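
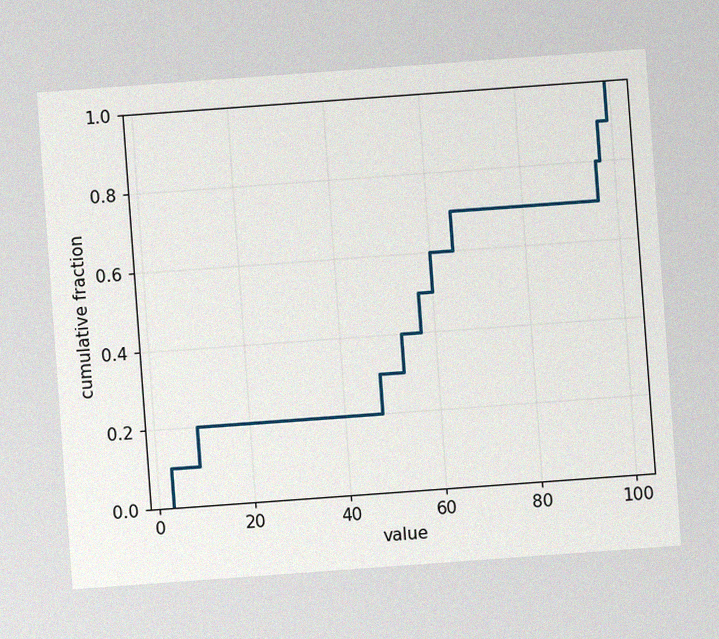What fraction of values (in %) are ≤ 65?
70%

The chart is tilted about 4° counter-clockwise, with some photo noise. At x=65 the ECDF step is at 70%.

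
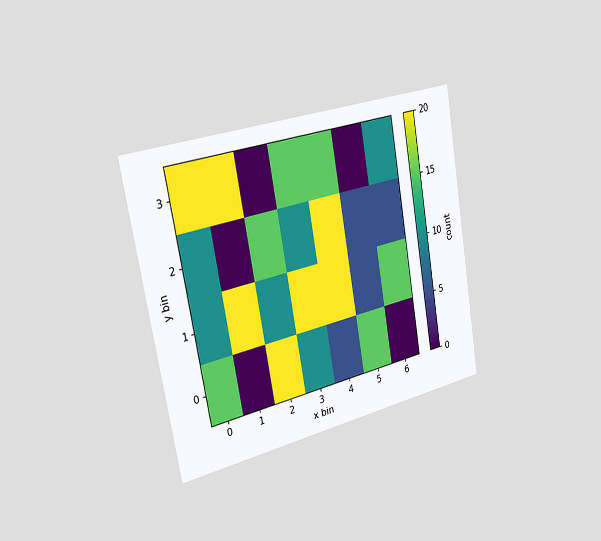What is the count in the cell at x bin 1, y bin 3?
20

The chart is tilted about 10° counter-clockwise and viewed slightly from the left. Matching the cell (1, 3) against the colorbar gives 20.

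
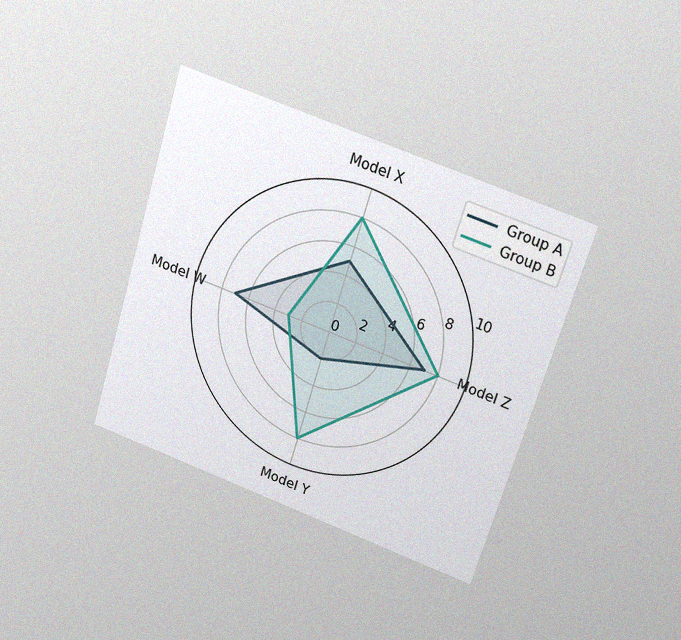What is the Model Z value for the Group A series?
7

The chart is tilted about 17° clockwise and viewed slightly from above, with some photo noise. On the Model Z axis, Group A reaches 7.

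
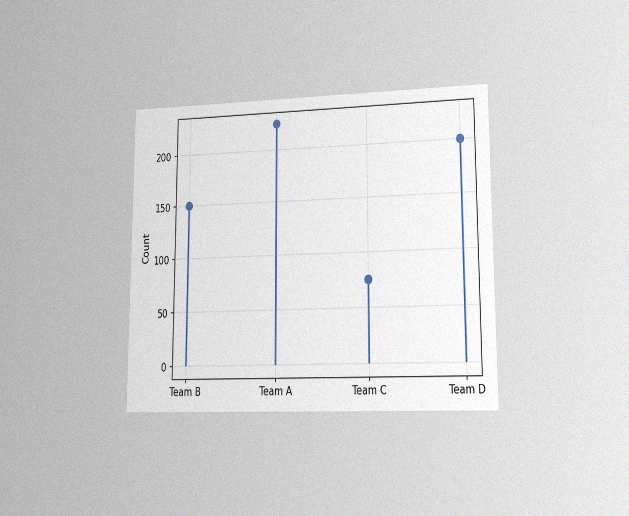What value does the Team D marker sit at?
The chart is viewed at a slight angle, with some photo noise. The Team D marker sits at 200.

200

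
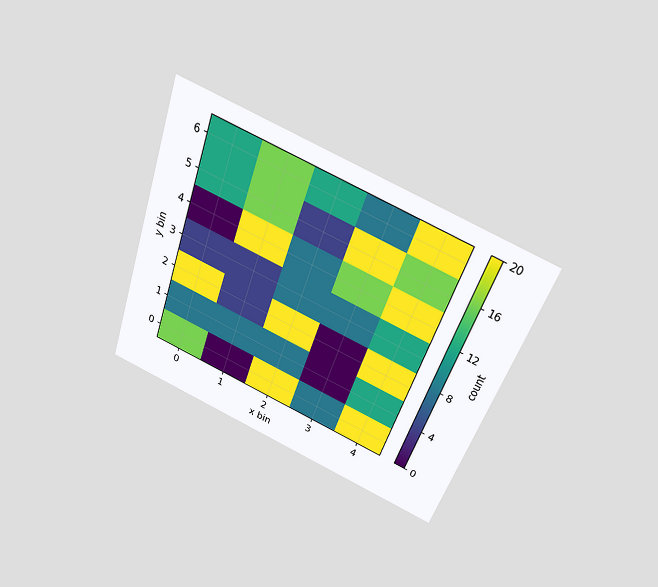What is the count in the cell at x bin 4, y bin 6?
20

The chart is tilted about 19° clockwise and viewed slightly from above. Matching the cell (4, 6) against the colorbar gives 20.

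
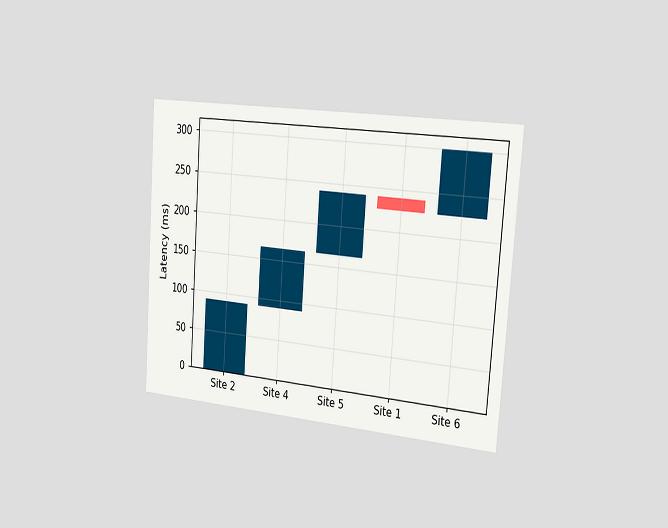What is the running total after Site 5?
240ms

The chart is tilted about 4° clockwise and viewed slightly from the right. After Site 5 the running total reaches 240ms.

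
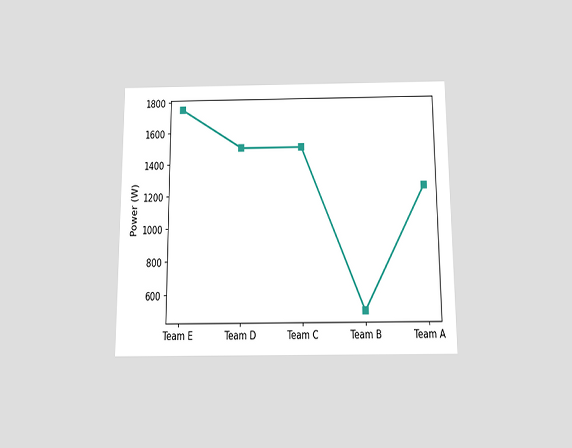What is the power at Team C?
The chart is viewed slightly from below. At Team C, the line is at 1500W.

1500W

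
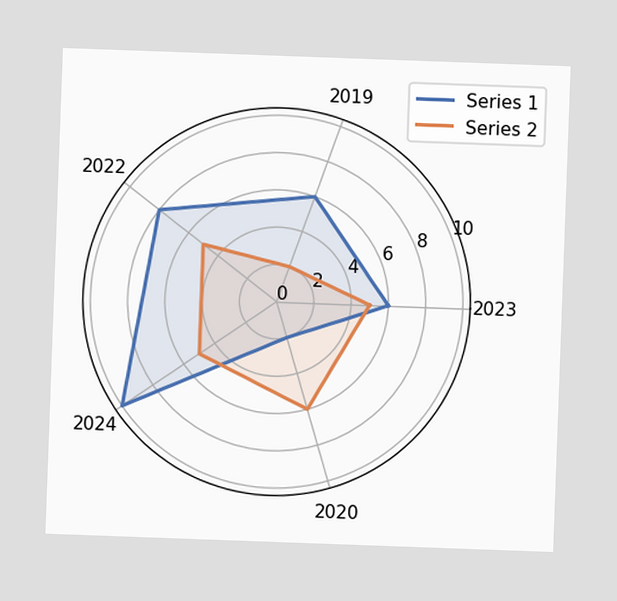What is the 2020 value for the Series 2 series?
The chart is tilted about 2° clockwise. On the 2020 axis, Series 2 reaches 6.

6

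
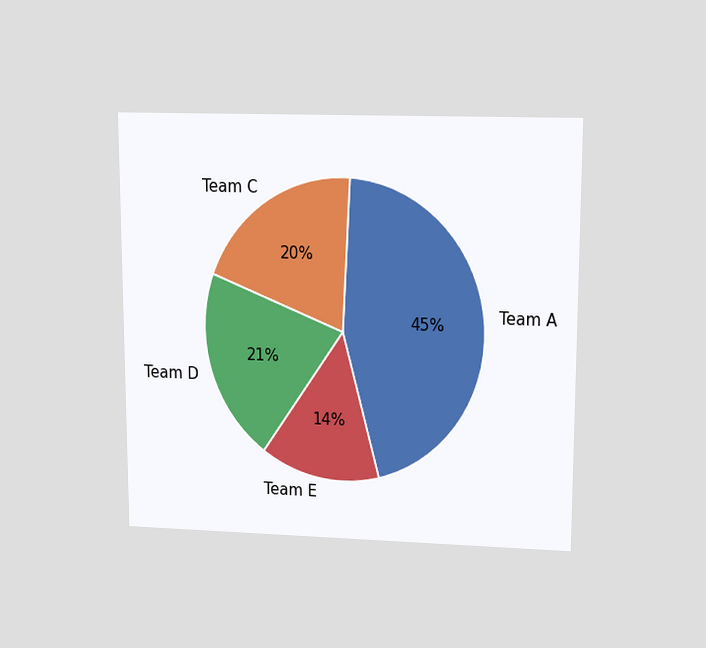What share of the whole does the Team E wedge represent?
The chart is viewed at a slight angle. The Team E slice takes up 14% of the pie.

14%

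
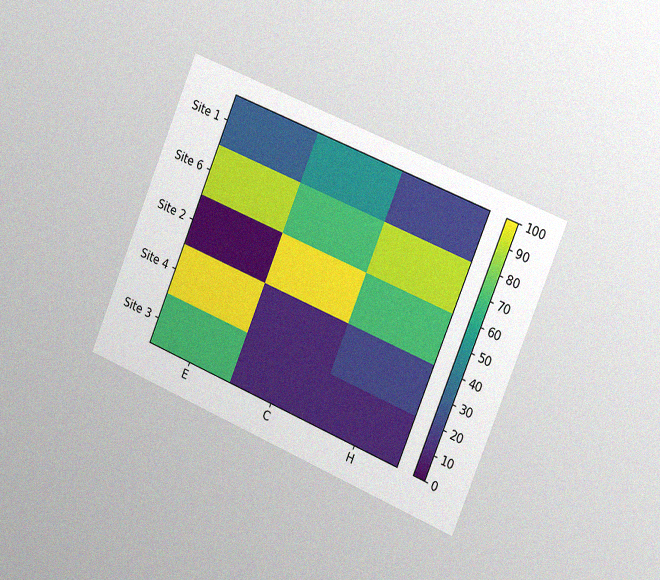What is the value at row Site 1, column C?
The chart is tilted about 23° clockwise and viewed slightly from the right, with some photo noise. Matching cell (Site 1, C) against the colorbar gives 50.

50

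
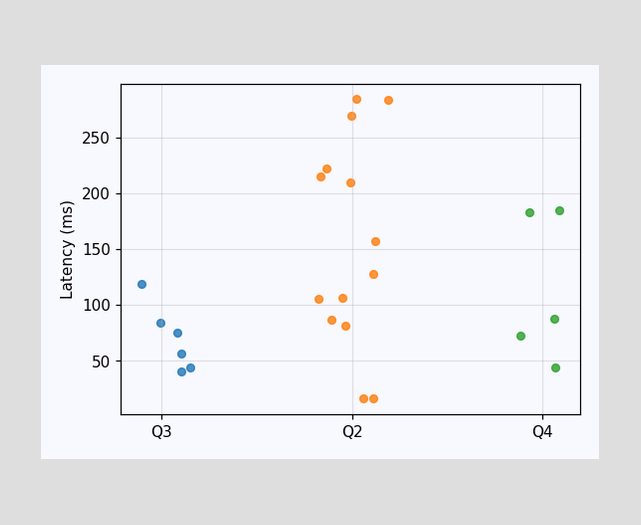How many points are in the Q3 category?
6

Counting the markers in the Q3 column gives 6.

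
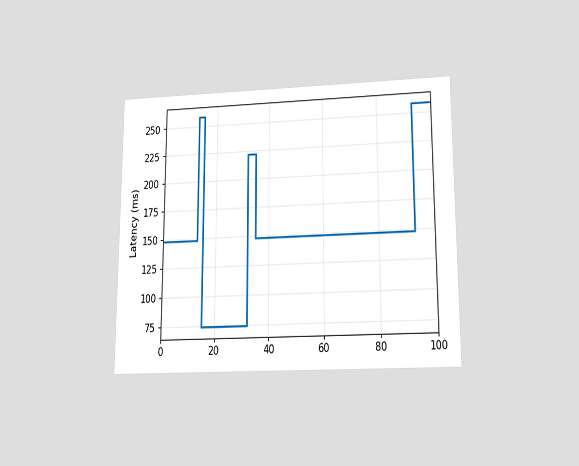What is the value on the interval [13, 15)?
The chart is viewed slightly from below. On [13, 15) the step sits at 259ms.

259ms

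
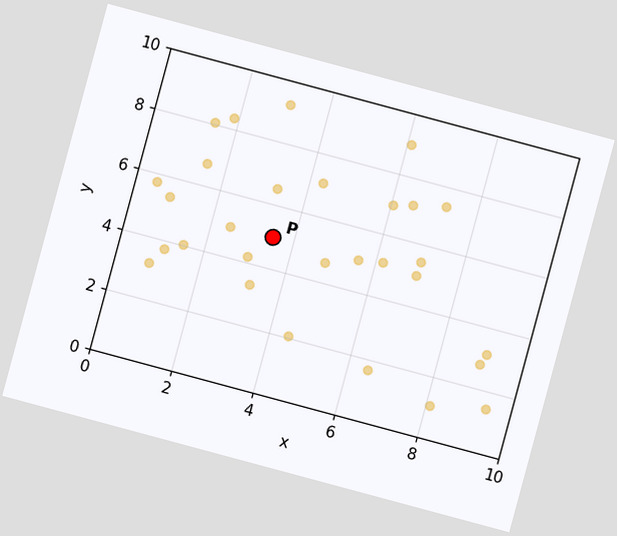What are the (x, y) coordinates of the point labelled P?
(3.5, 5)

The chart is tilted about 15° clockwise. Following the gridlines from P to each axis, P sits at (3.5, 5).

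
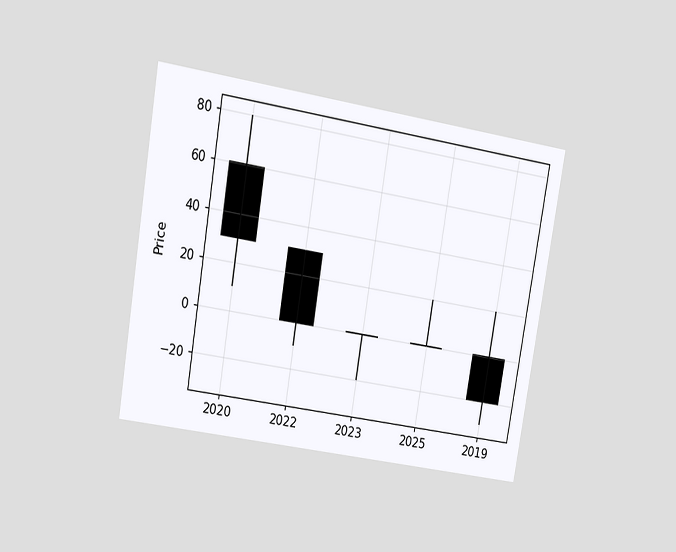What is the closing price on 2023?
The chart is tilted about 9° clockwise and viewed at a slight angle. The 2023 candle closes at 0.

0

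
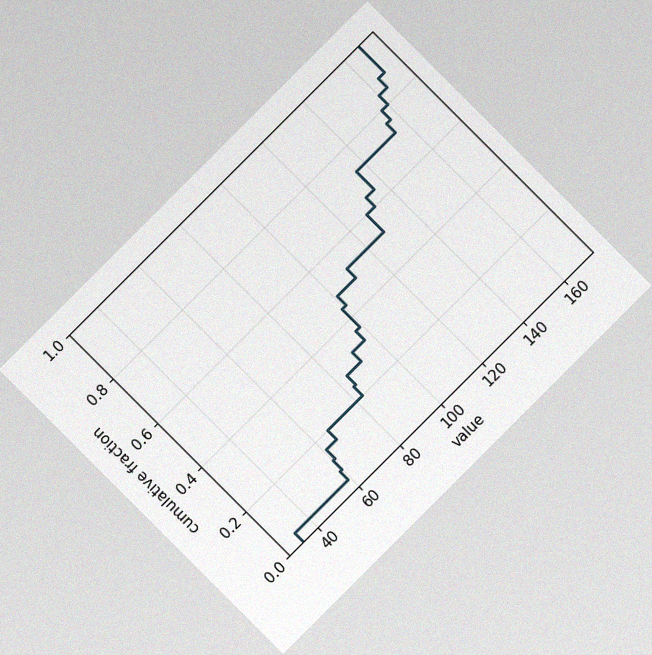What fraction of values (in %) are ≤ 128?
60%

The chart is tilted about 45° counter-clockwise, with some photo noise. At x=128 the ECDF step is at 60%.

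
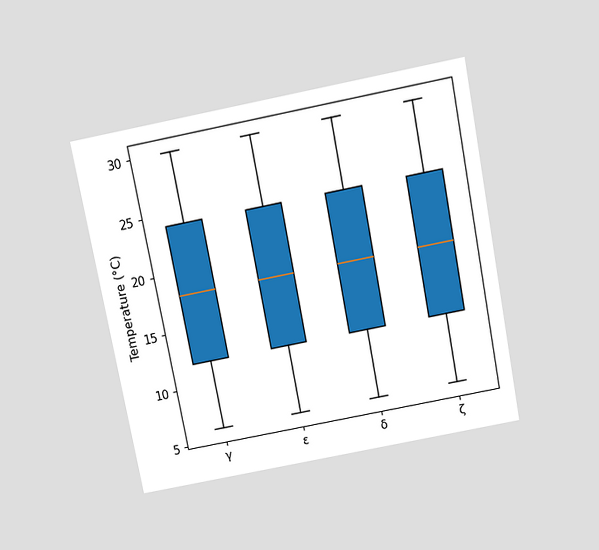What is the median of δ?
18°C

The chart is tilted about 11° counter-clockwise and viewed slightly from above. The median line in the δ box sits at 18°C.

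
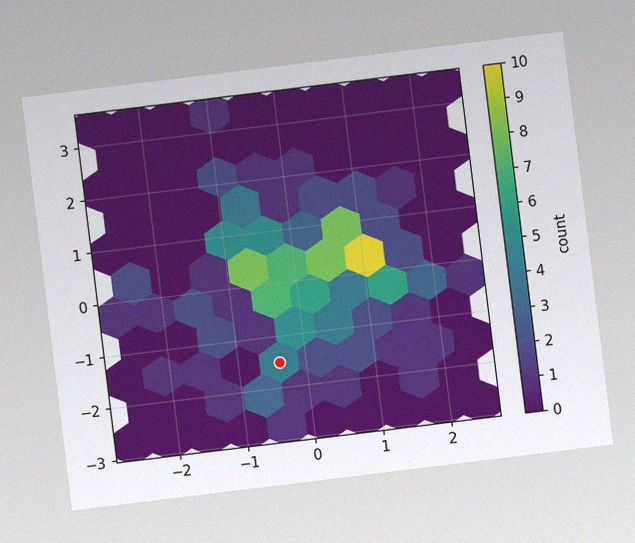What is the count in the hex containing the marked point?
The chart is tilted about 7° counter-clockwise, with some photo noise. The marked hex reads 4 on the colorbar.

4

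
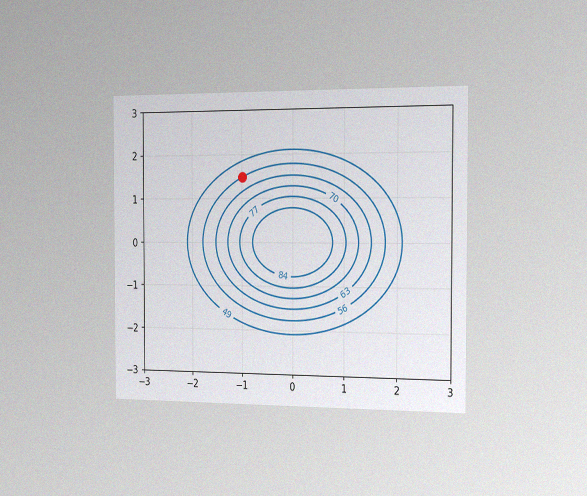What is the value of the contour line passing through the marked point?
56

The chart is viewed slightly from the right, with some photo noise. The marked point sits on the contour labelled 56.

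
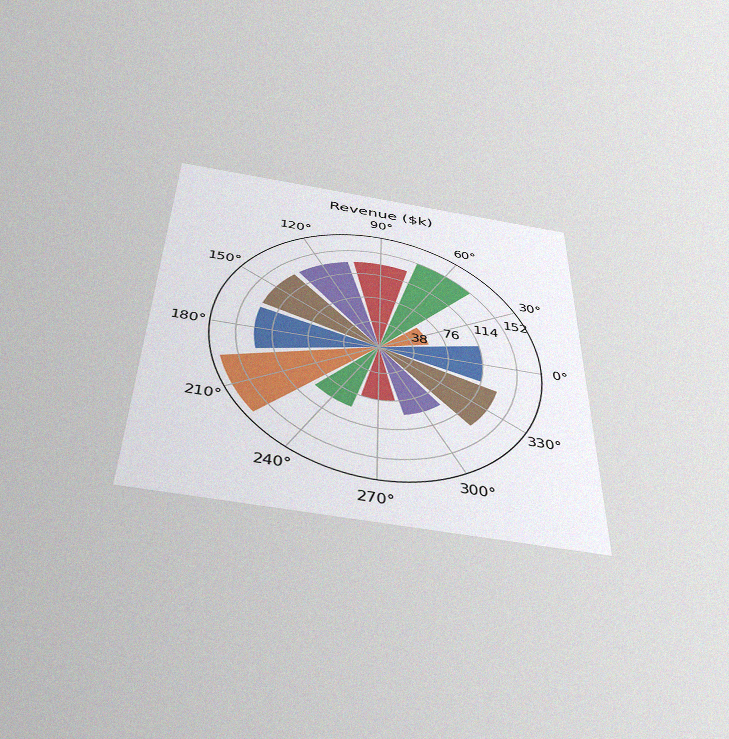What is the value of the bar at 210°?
$171k

The chart is viewed slightly from below, with some photo noise. The bar at 210° reaches $171k on the radial axis.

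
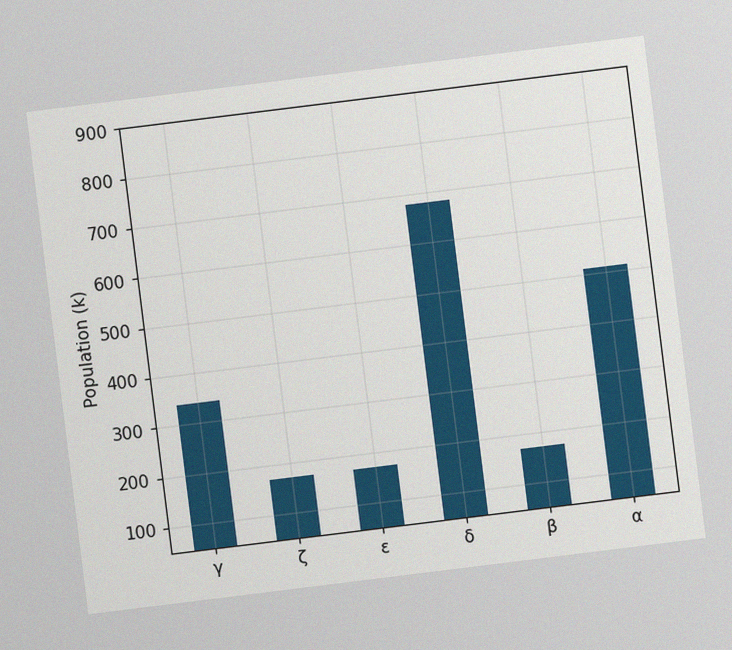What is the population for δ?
The chart is tilted about 7° counter-clockwise, with some photo noise. Reading along the chart's y-axis, the δ bar reaches 680k.

680k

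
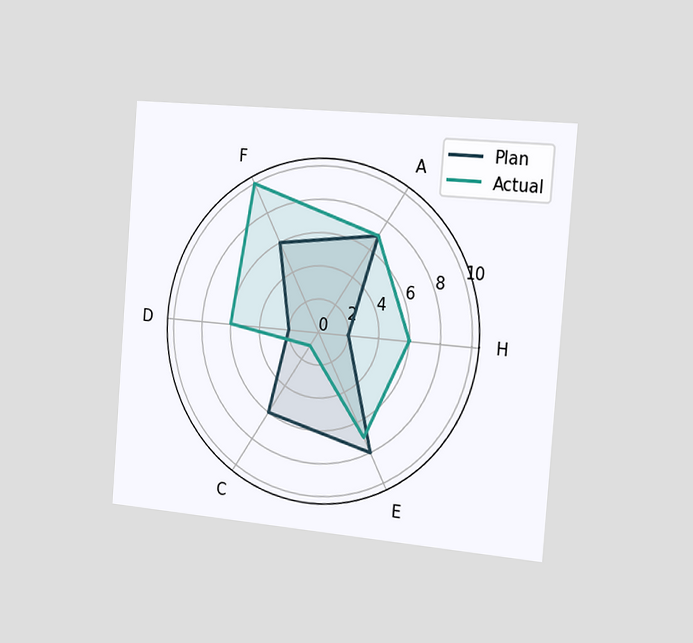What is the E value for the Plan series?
8

The chart is tilted about 4° clockwise and viewed slightly from the right. On the E axis, Plan reaches 8.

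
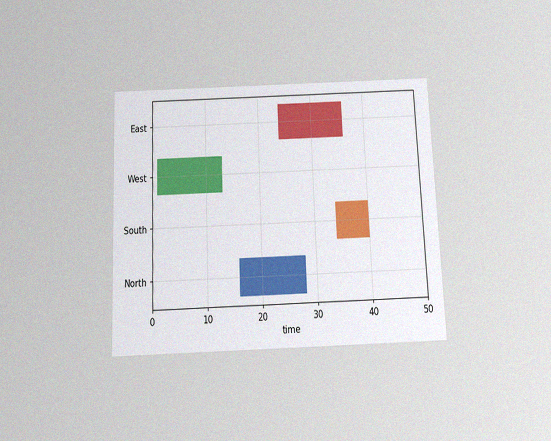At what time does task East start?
24

The chart is tilted about 2° counter-clockwise and viewed slightly from below, with some photo noise. The East bar begins at t=24.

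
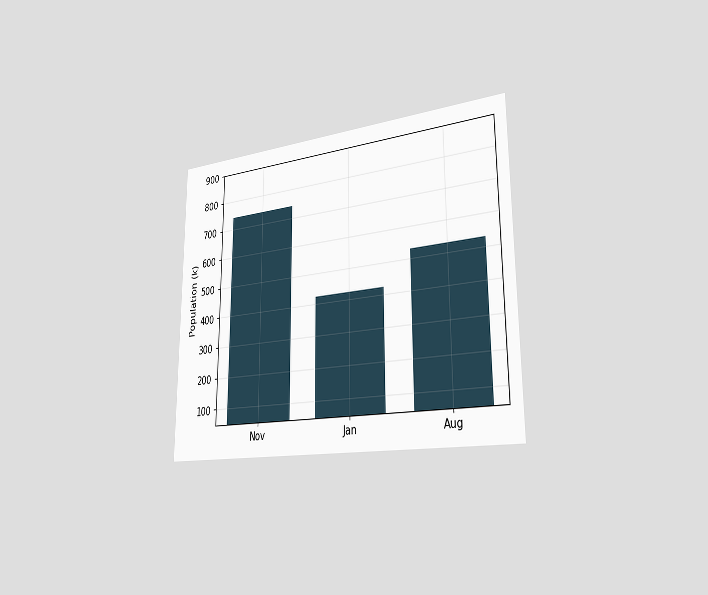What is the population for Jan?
The chart is viewed slightly from the right. Reading along the chart's y-axis, the Jan bar reaches 424k.

424k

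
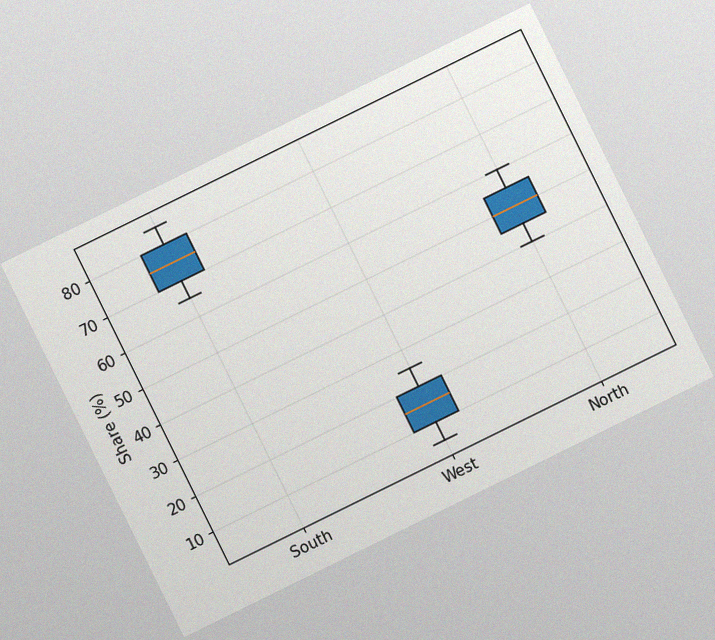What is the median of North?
50%

The chart is tilted about 26° counter-clockwise, with some photo noise. The median line in the North box sits at 50%.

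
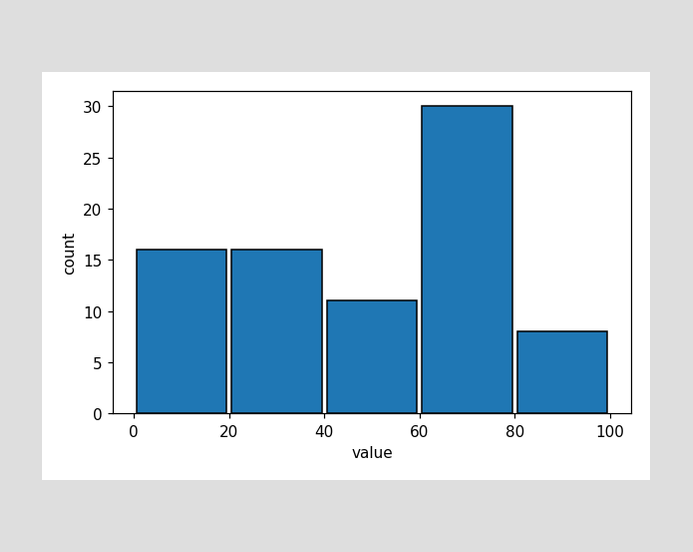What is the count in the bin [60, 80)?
30

The [60, 80) bin has height 30.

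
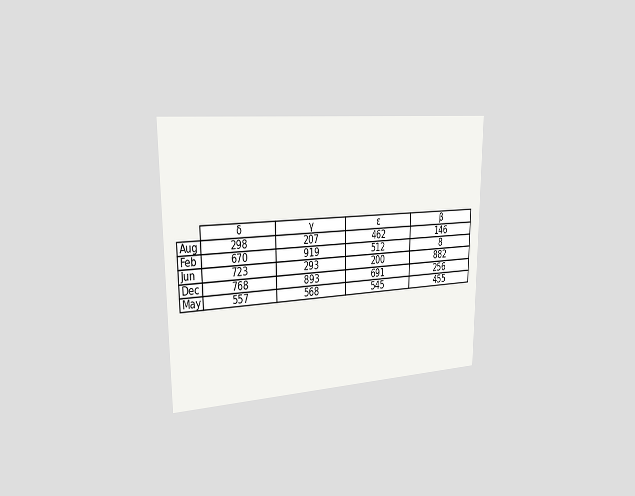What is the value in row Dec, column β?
The chart is viewed slightly from the left. The (Dec, β) cell reads 256.

256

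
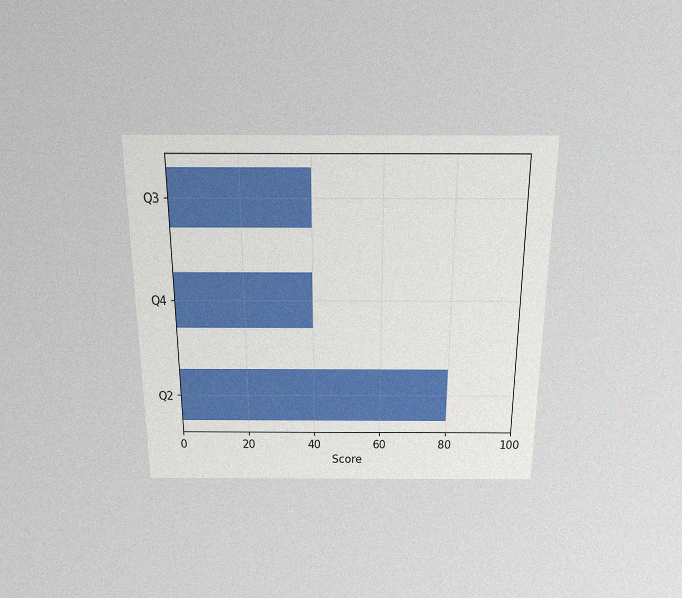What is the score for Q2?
80

The chart is viewed slightly from above, with some photo noise. Reading along the chart's x-axis, the Q2 bar reaches 80.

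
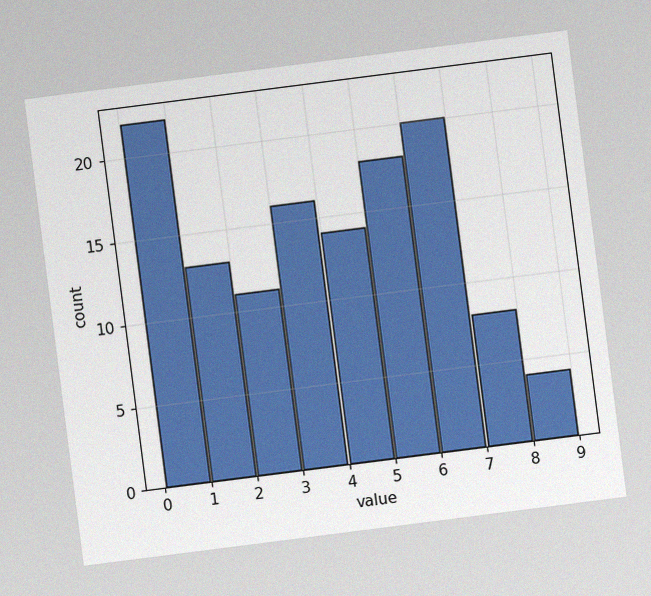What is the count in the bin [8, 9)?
4

The chart is tilted about 7° counter-clockwise, with some photo noise. The [8, 9) bin has height 4.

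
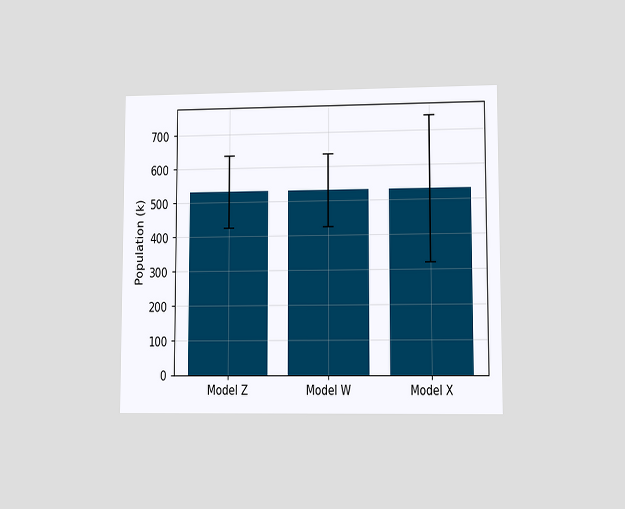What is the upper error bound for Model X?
The chart is viewed at a slight angle. The Model X bar's upper whisker reaches 742k.

742k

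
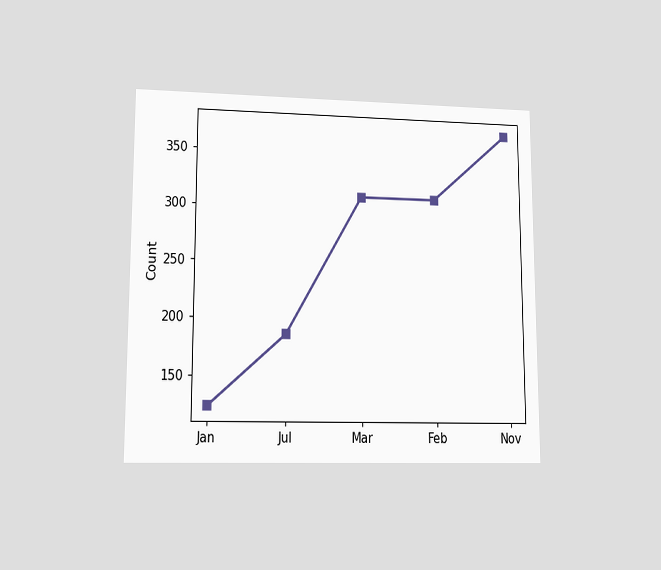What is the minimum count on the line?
The chart is viewed at a slight angle. The lowest point is at Jan, and reading across to the y-axis gives 124.

124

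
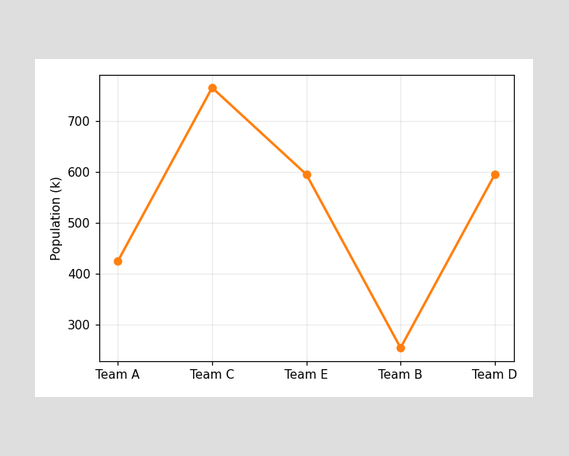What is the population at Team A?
425k

At Team A, the line is at 425k.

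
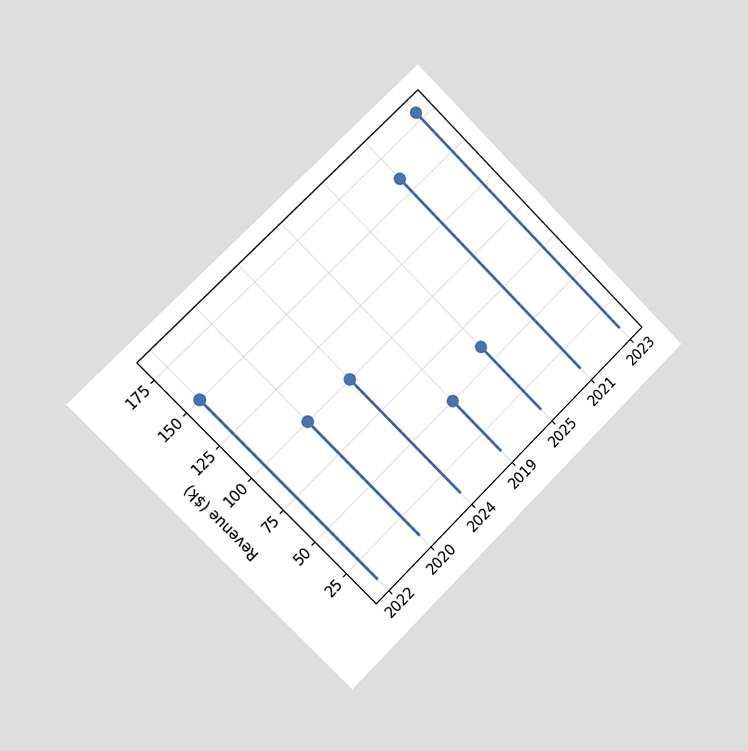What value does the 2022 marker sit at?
$150k

The chart is tilted about 45° counter-clockwise and viewed slightly from the left. The 2022 marker sits at $150k.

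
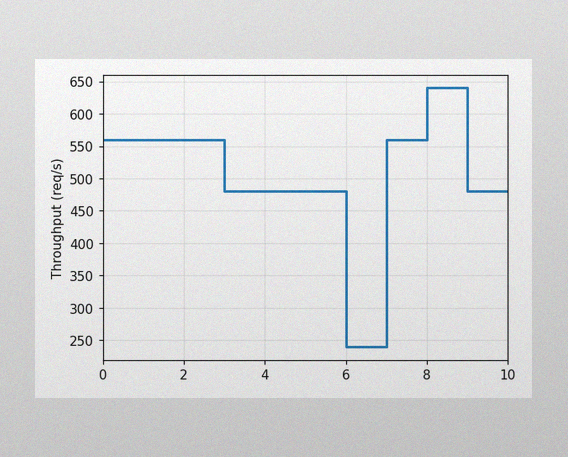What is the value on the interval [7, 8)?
The image has some photo noise and uneven lighting. On [7, 8) the step sits at 560req/s.

560req/s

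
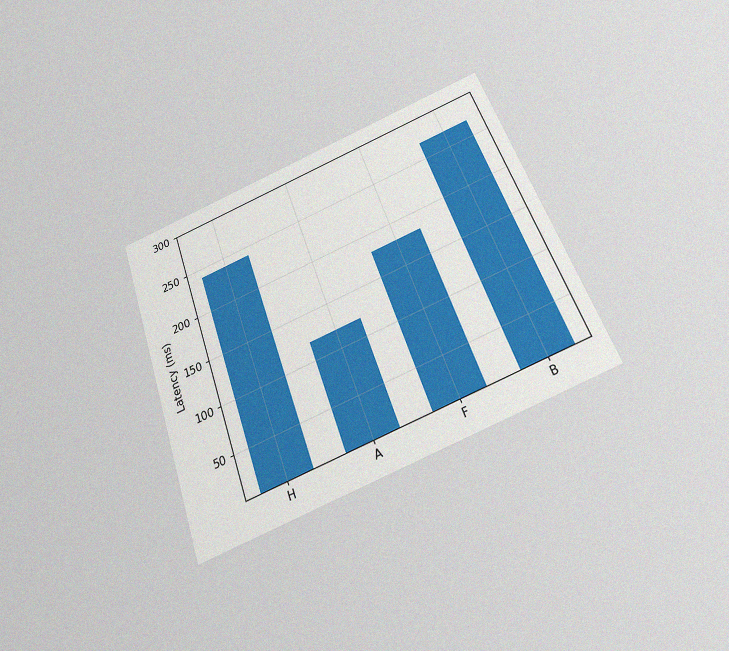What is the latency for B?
The chart is tilted about 20° counter-clockwise and viewed slightly from below, with some photo noise. Reading along the chart's y-axis, the B bar reaches 270ms.

270ms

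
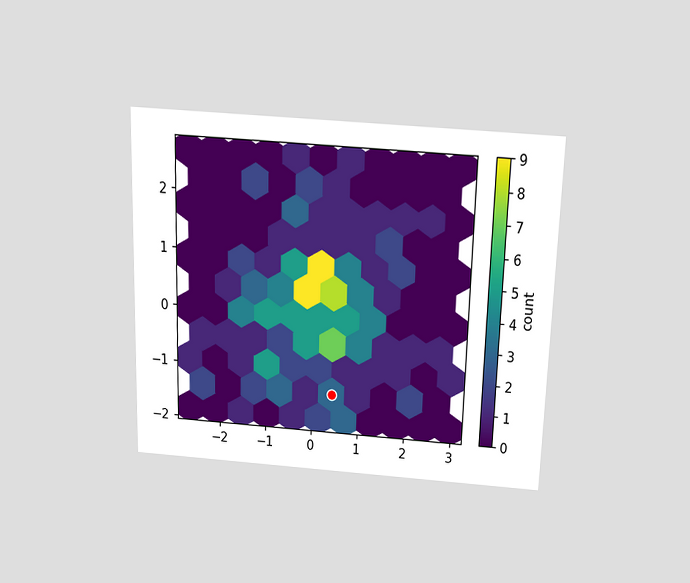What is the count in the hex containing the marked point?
3

The chart is viewed slightly from above. The marked hex reads 3 on the colorbar.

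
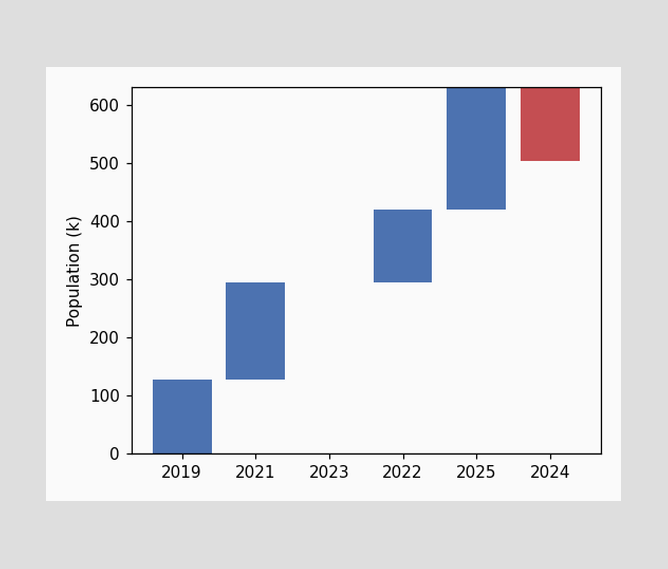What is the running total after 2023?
294k

After 2023 the running total reaches 294k.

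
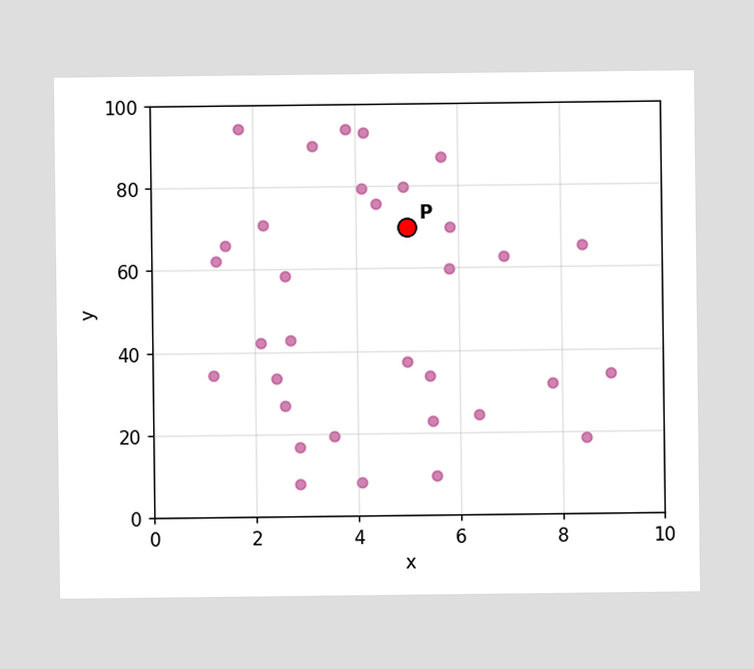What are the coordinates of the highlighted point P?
(5, 70)

Following the gridlines from P to each axis, P sits at (5, 70).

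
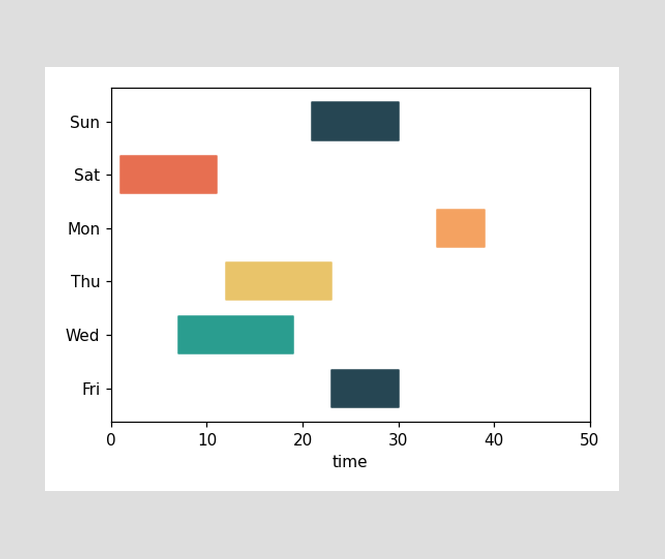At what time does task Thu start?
The Thu bar begins at t=12.

12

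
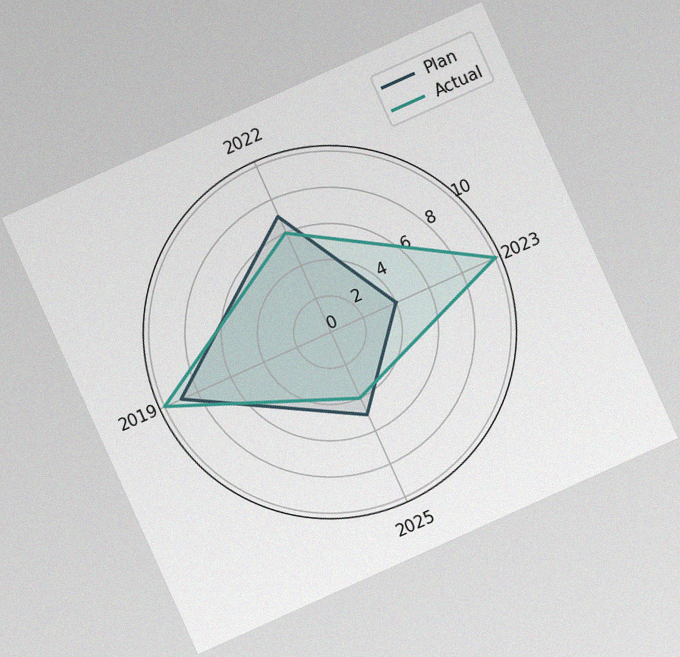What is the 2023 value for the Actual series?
The chart is tilted about 24° counter-clockwise, with some photo noise. On the 2023 axis, Actual reaches 10.

10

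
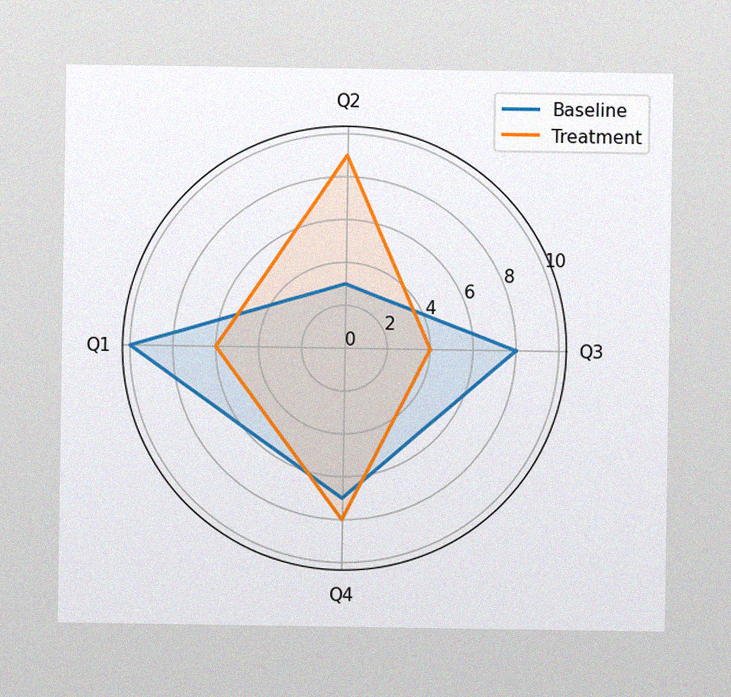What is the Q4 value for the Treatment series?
The image has some photo noise and uneven lighting. On the Q4 axis, Treatment reaches 8.

8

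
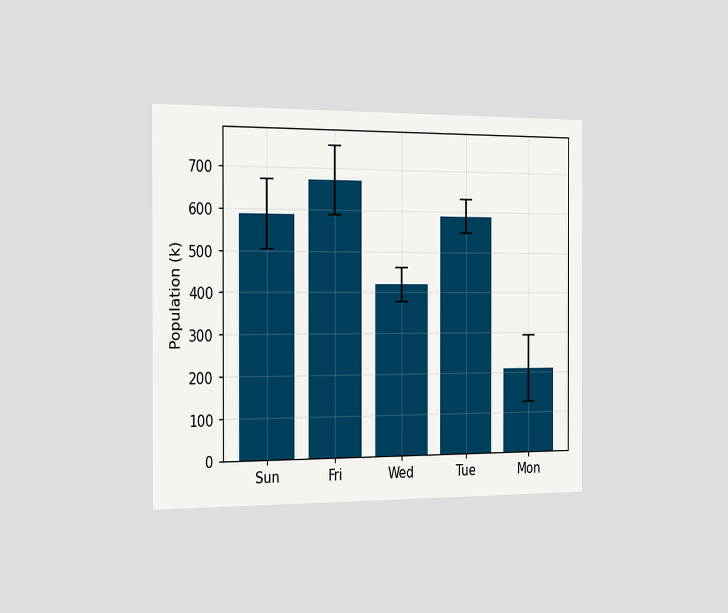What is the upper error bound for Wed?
462k

The chart is viewed slightly from the left. The Wed bar's upper whisker reaches 462k.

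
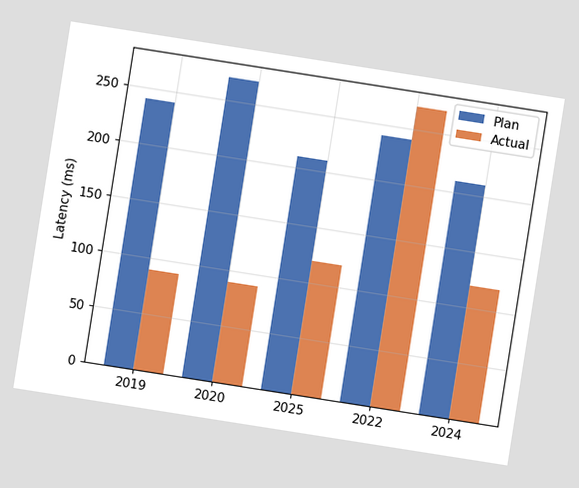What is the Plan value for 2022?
The chart is tilted about 9° clockwise. The Plan bar at 2022 reaches 240ms on the y-axis.

240ms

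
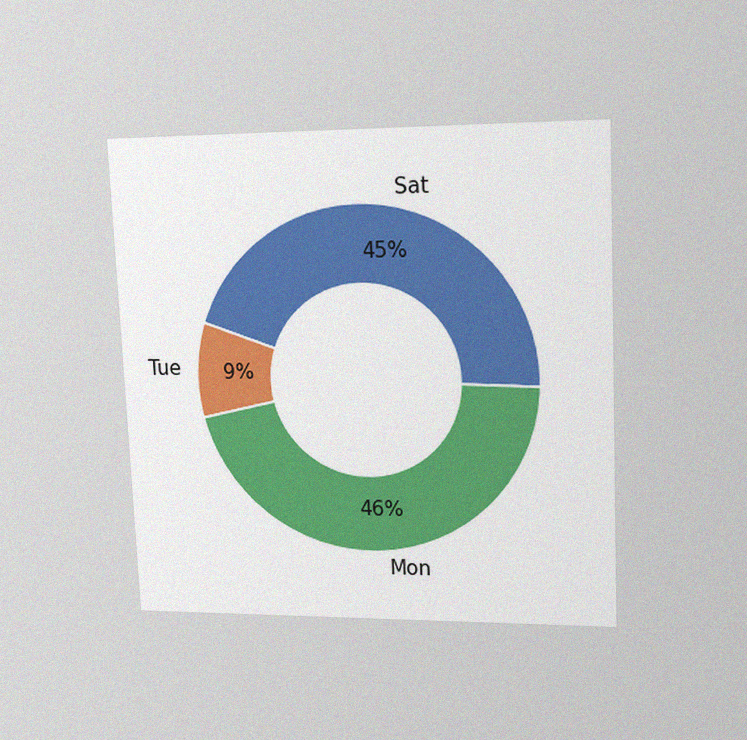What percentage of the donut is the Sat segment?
The chart is tilted about 3° counter-clockwise and viewed at a slight angle, with some photo noise. The Sat segment takes up 45% of the ring.

45%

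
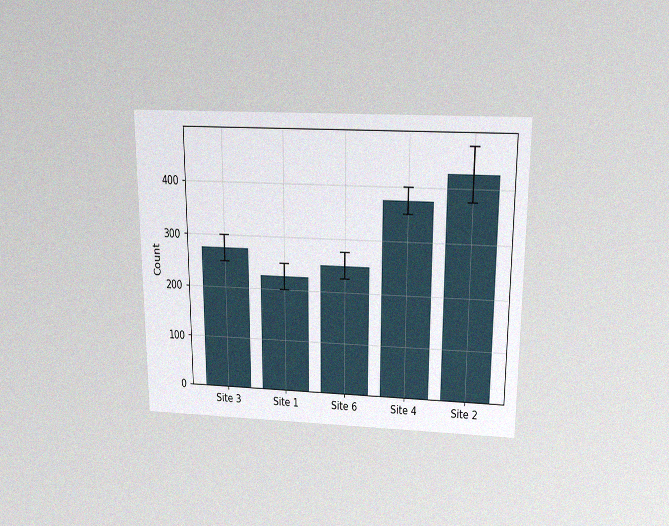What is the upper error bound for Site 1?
The chart is viewed slightly from above, with some photo noise. The Site 1 bar's upper whisker reaches 250.

250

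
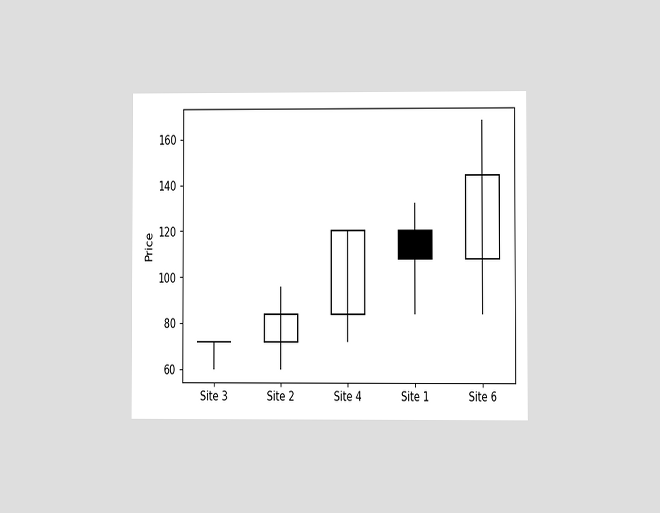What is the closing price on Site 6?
The chart is viewed at a slight angle. The Site 6 candle closes at 144.

144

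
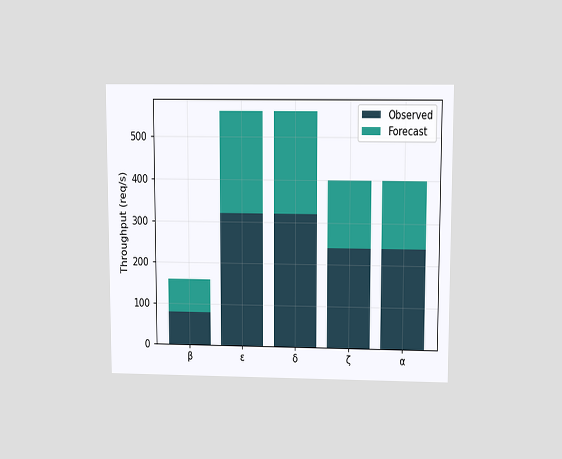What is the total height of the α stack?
400req/s

The chart is viewed slightly from above. The α stack's top reaches 400req/s on the y-axis.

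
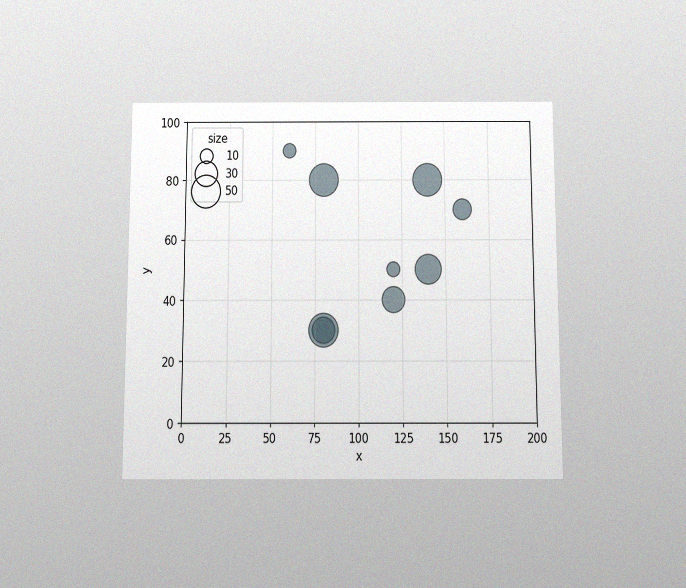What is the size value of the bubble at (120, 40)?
30

The chart is viewed slightly from below, with some photo noise. Matching the bubble at (120, 40) against the size legend gives 30.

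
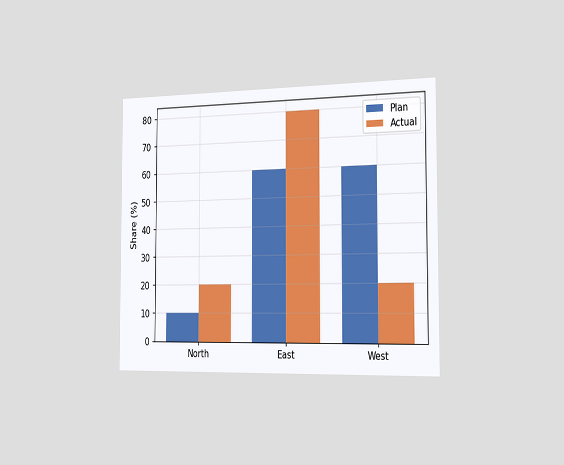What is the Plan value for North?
10%

The chart is viewed slightly from the right. The Plan bar at North reaches 10% on the y-axis.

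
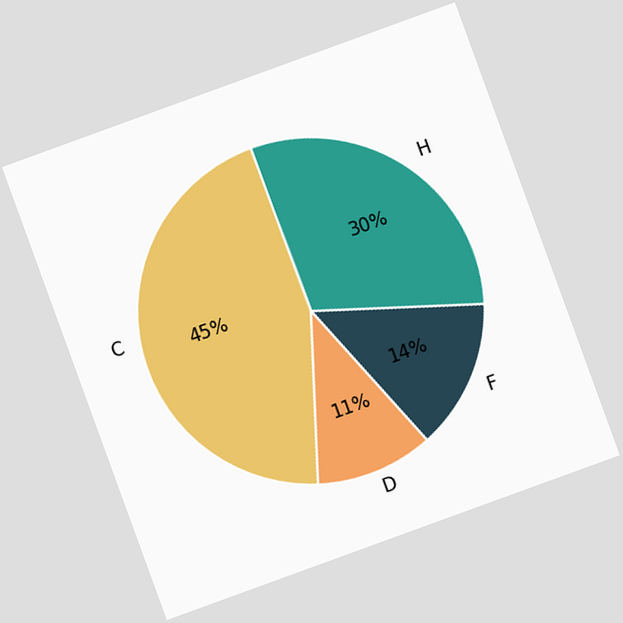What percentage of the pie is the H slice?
30%

The chart is tilted about 20° counter-clockwise. The H slice takes up 30% of the pie.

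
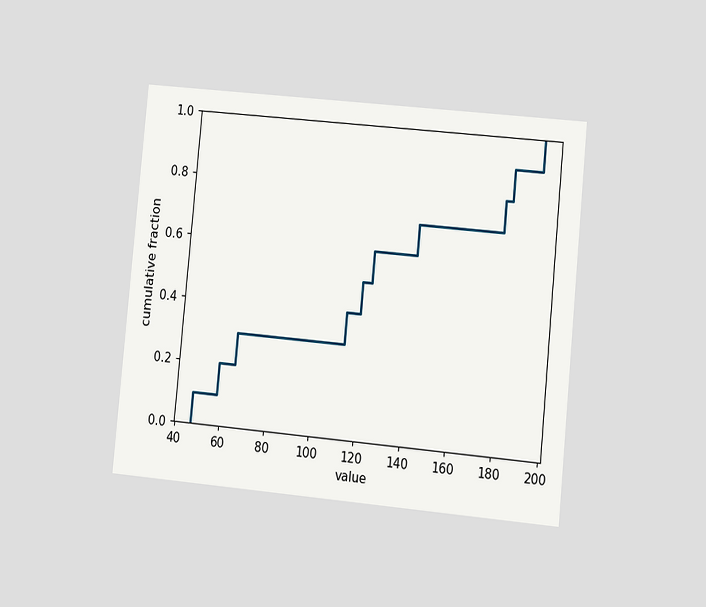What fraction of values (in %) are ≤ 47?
10%

The chart is tilted about 5° clockwise and viewed at a slight angle. At x=47 the ECDF step is at 10%.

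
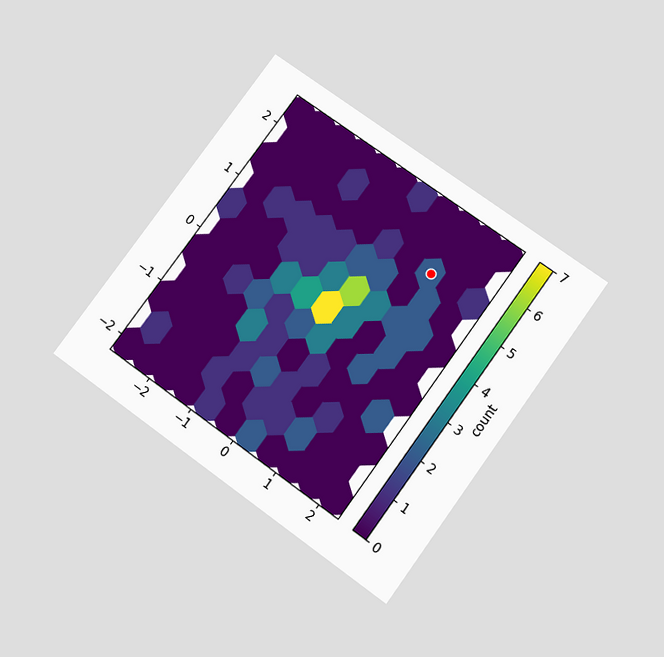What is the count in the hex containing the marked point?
The chart is tilted about 36° clockwise and viewed slightly from below. The marked hex reads 2 on the colorbar.

2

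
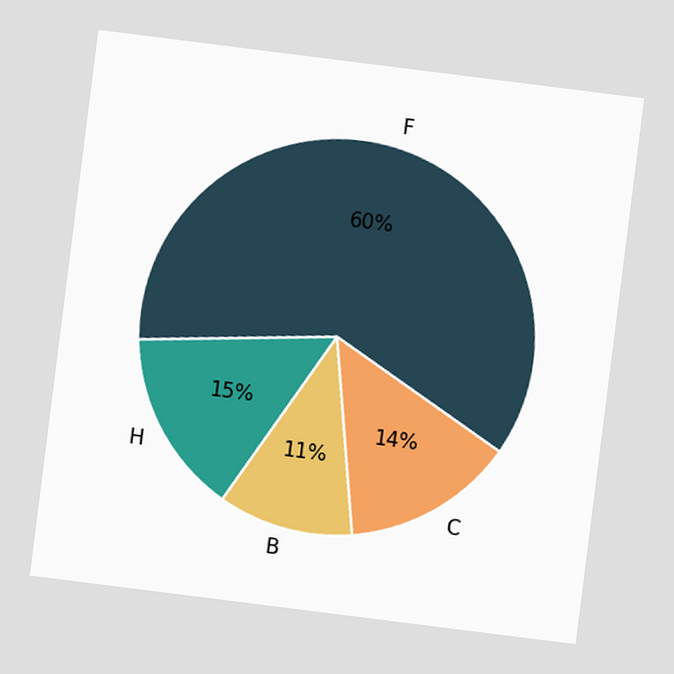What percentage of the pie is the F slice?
The chart is tilted about 7° clockwise. The F slice takes up 60% of the pie.

60%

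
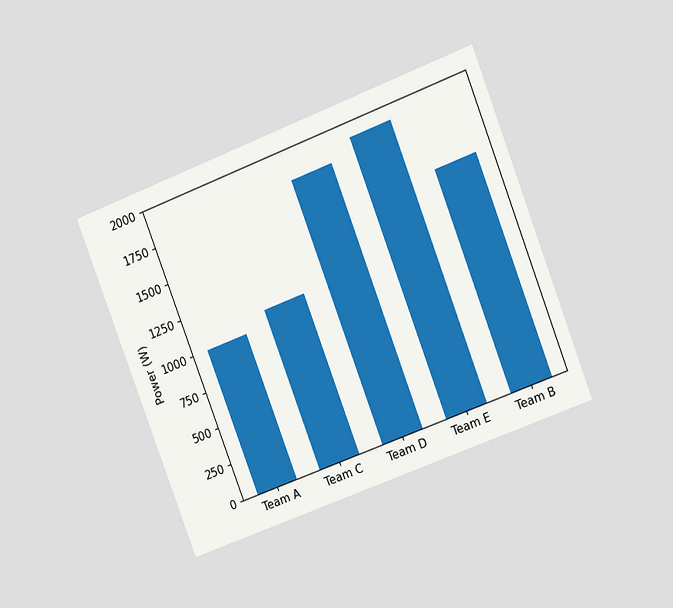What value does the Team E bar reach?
1900W

The chart is tilted about 21° counter-clockwise and viewed at a slight angle. Reading along the chart's y-axis, the Team E bar reaches 1900W.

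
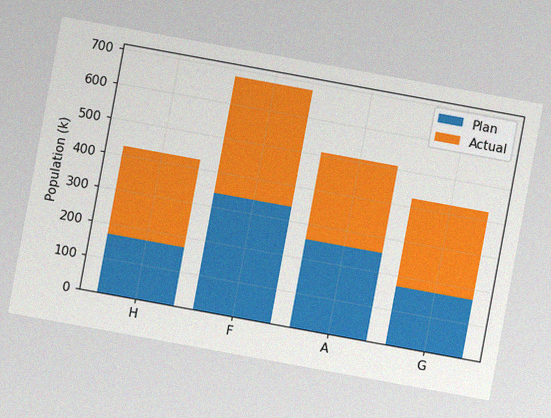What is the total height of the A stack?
510k

The chart is tilted about 10° clockwise, with some photo noise. The A stack's top reaches 510k on the y-axis.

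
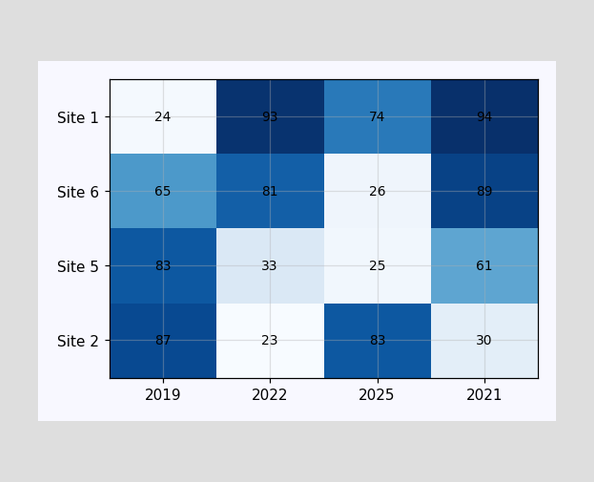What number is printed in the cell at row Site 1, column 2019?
24

The (Site 1, 2019) cell reads 24.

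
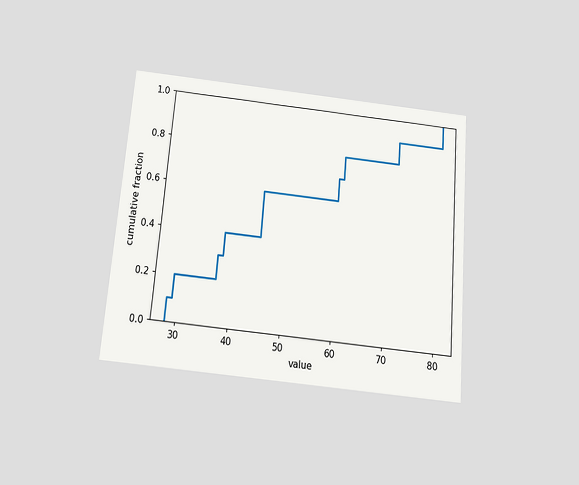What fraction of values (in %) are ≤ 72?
The chart is tilted about 5° clockwise and viewed slightly from below. At x=72 the ECDF step is at 90%.

90%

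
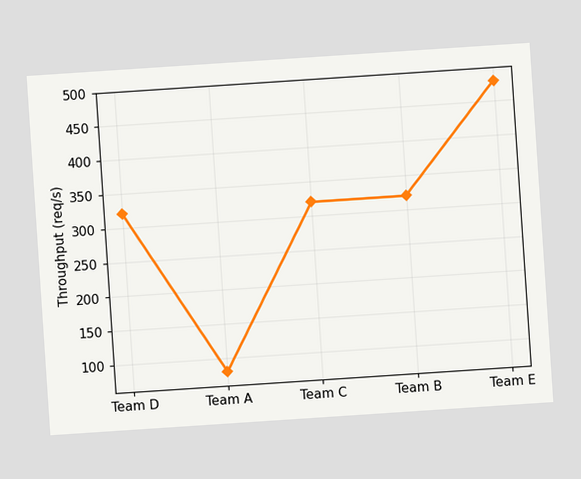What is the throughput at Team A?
80req/s

The chart is tilted about 4° counter-clockwise. At Team A, the line is at 80req/s.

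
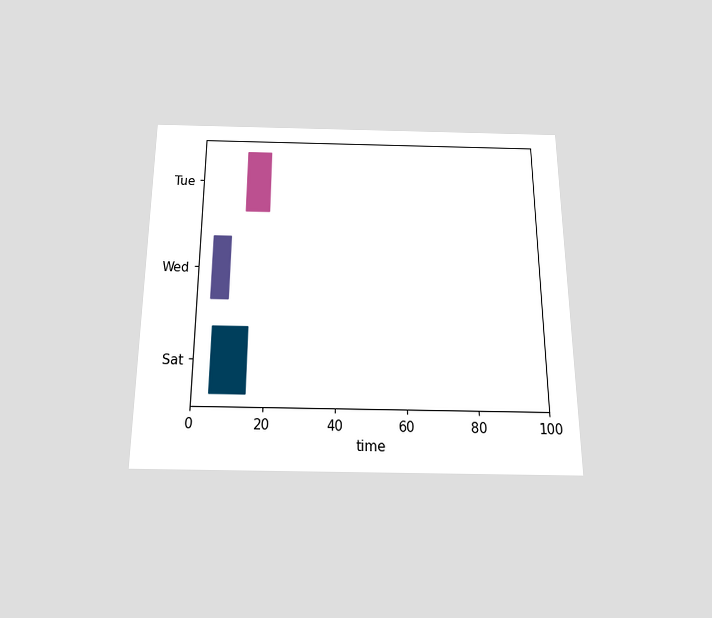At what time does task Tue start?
The chart is viewed slightly from below. The Tue bar begins at t=13.

13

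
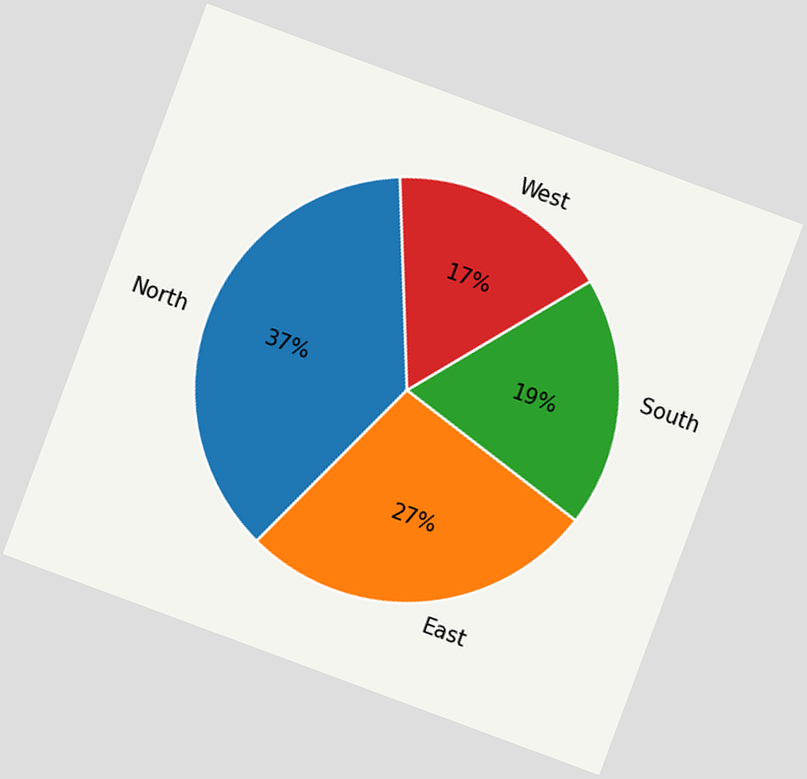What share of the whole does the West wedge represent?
The chart is tilted about 20° clockwise. The West slice takes up 17% of the pie.

17%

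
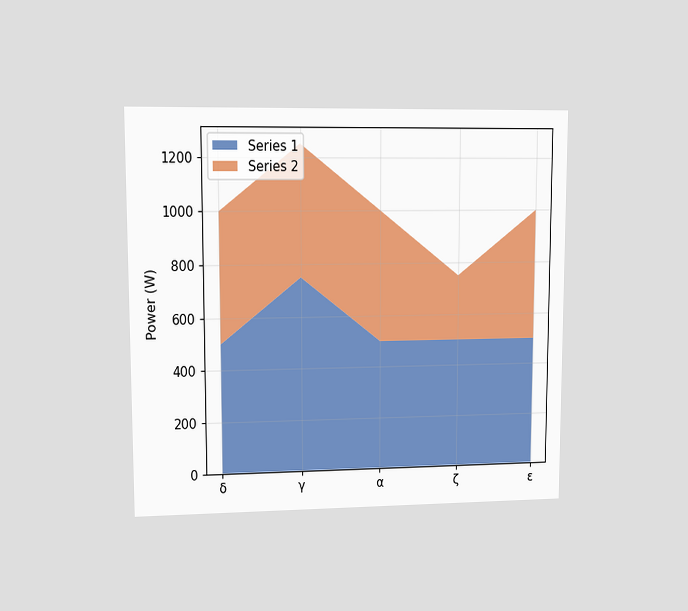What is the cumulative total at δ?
The chart is viewed at a slight angle. The stacked total at δ reaches 1000W.

1000W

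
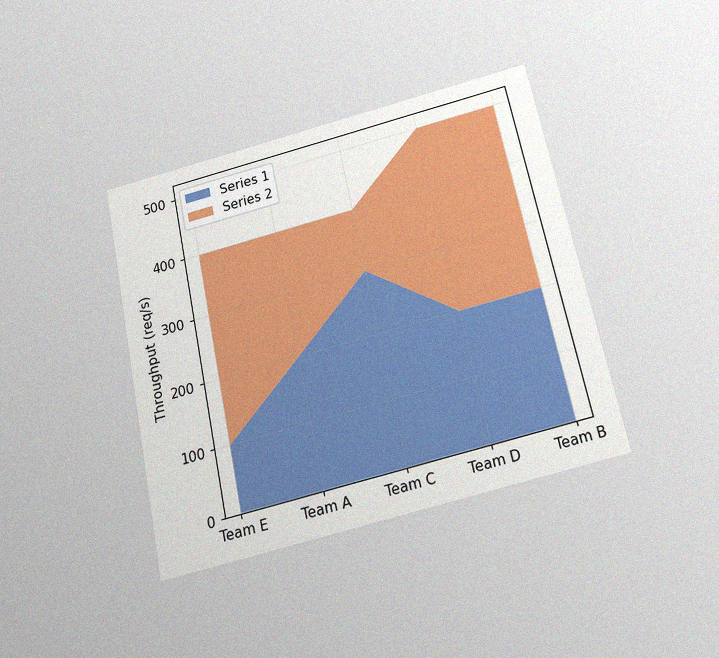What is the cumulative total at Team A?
The chart is tilted about 12° counter-clockwise and viewed slightly from below, with some photo noise. The stacked total at Team A reaches 400req/s.

400req/s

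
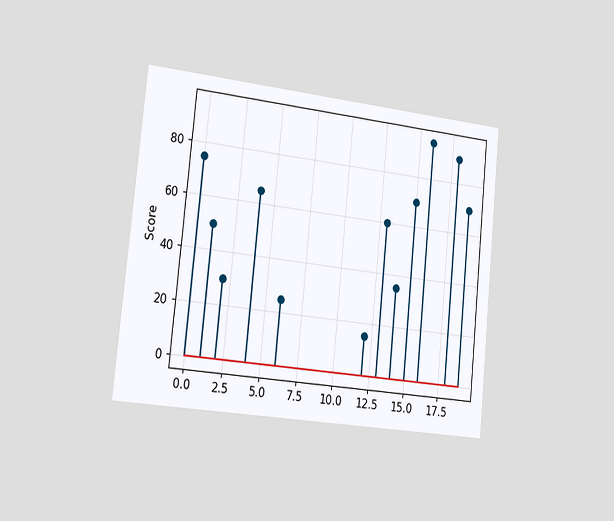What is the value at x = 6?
The chart is tilted about 6° clockwise and viewed slightly from the left. The stem at x=6 reaches 25.

25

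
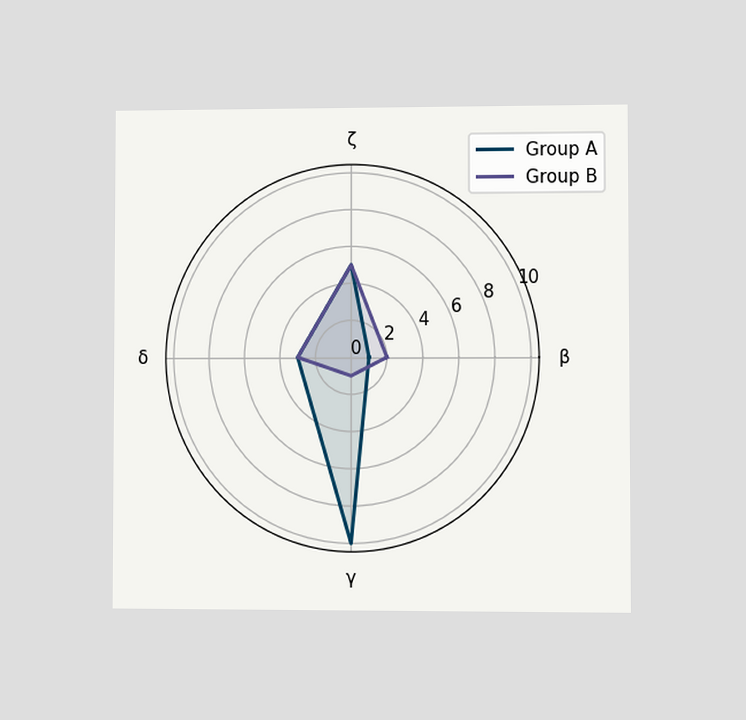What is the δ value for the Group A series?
The chart is viewed at a slight angle. On the δ axis, Group A reaches 3.

3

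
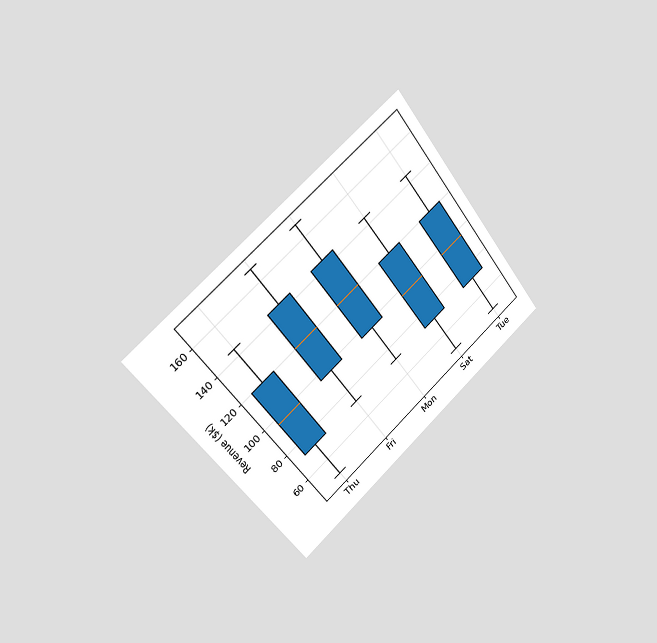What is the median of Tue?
$96k

The chart is tilted about 38° counter-clockwise and viewed slightly from the left. The median line in the Tue box sits at $96k.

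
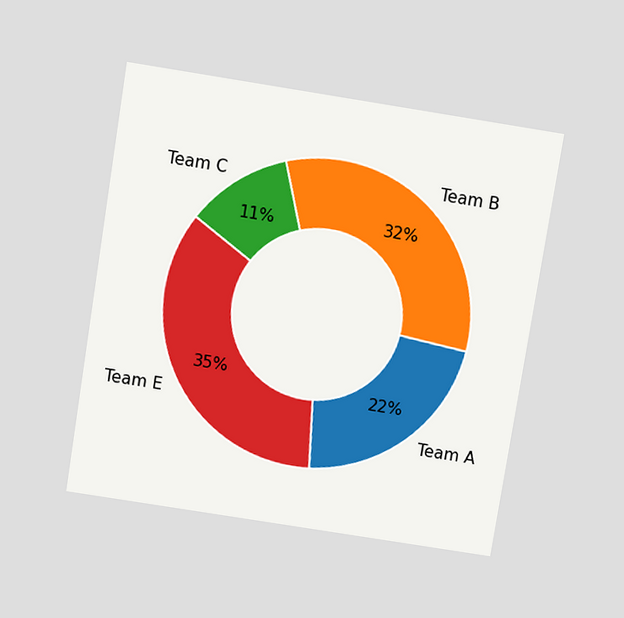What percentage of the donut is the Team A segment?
The chart is tilted about 9° clockwise and viewed slightly from above. The Team A segment takes up 22% of the ring.

22%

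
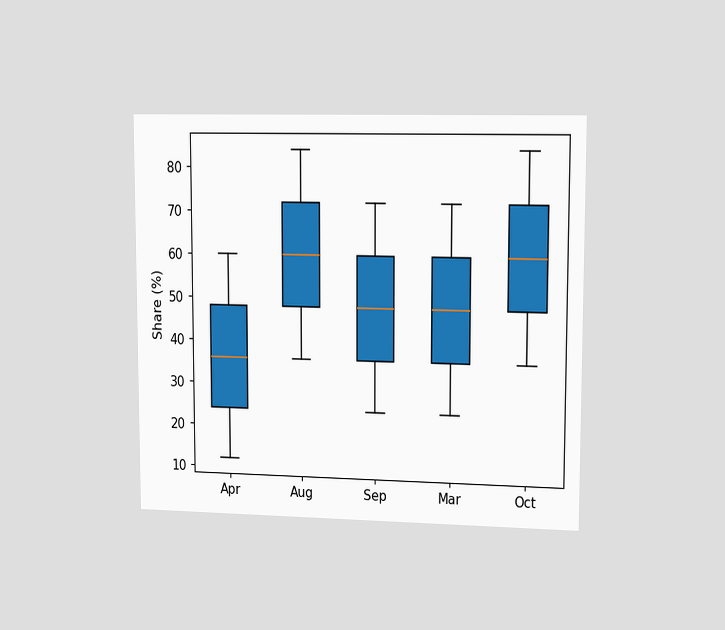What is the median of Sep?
The chart is viewed slightly from the right. The median line in the Sep box sits at 48%.

48%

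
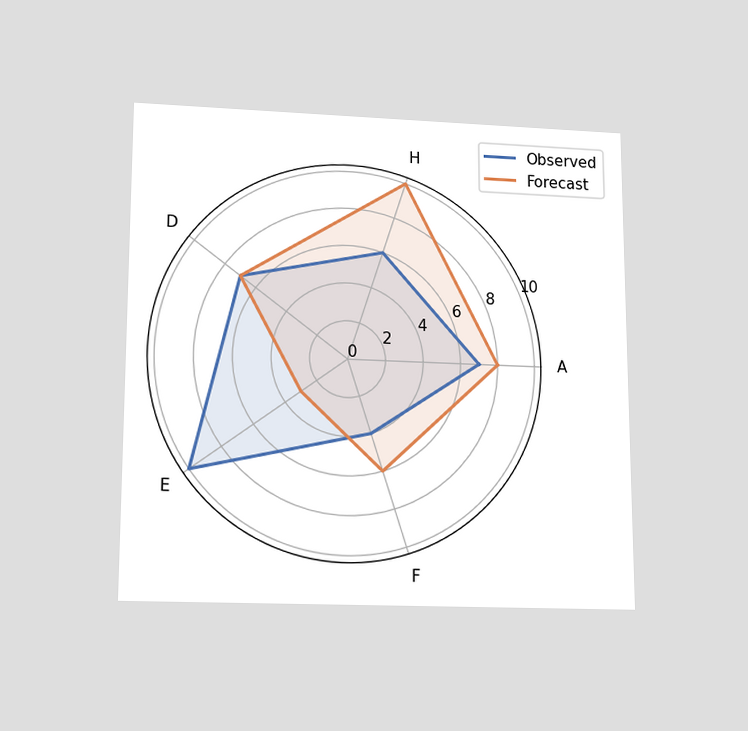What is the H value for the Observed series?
The chart is viewed slightly from below. On the H axis, Observed reaches 6.

6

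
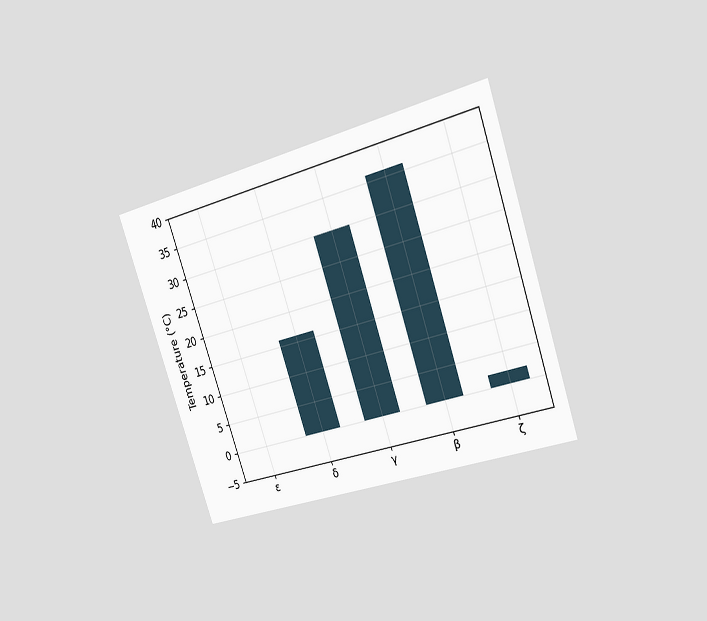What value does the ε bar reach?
The chart is tilted about 18° counter-clockwise and viewed slightly from the right. Reading along the chart's y-axis, the ε bar reaches 0°C.

0°C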